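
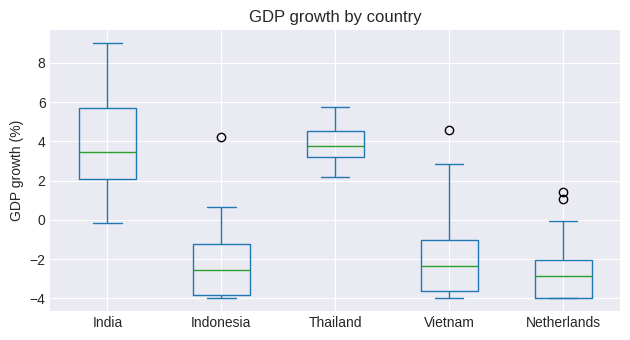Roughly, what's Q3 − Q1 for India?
≈ 4

Q3 ≈ 6, Q1 ≈ 2; IQR ≈ 4.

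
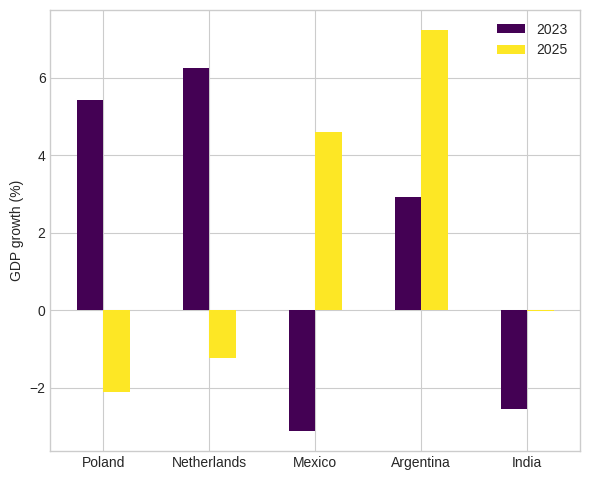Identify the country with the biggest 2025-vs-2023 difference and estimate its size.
Mexico, ≈ 8 %

Mexico: 2025 ≈ 5, 2023 ≈ -3 → gap ≈ 8. Next-largest (Poland) is only ≈ 7.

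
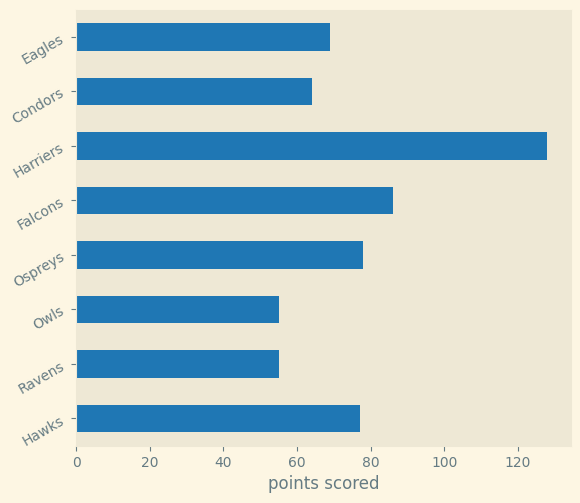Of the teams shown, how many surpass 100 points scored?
Above 100: Harriers.

1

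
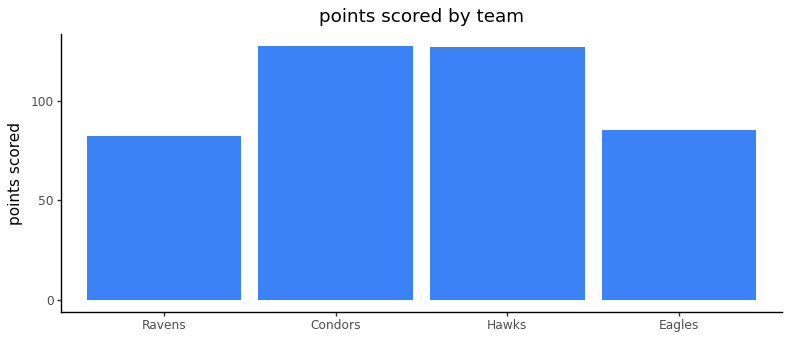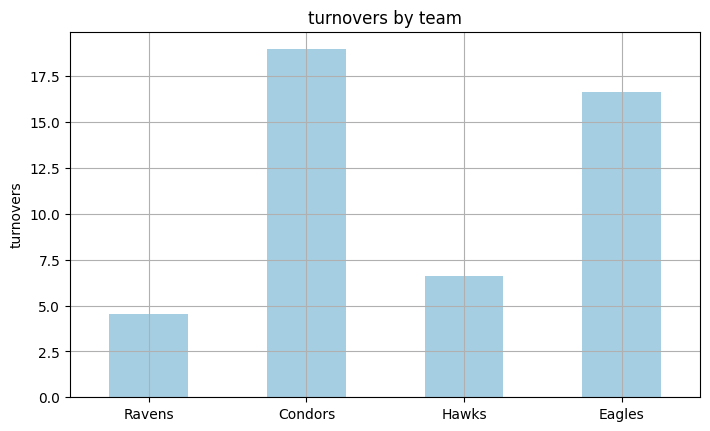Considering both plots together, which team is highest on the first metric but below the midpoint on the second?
Chart 2 median turnovers ≈ 12; below-median teams: Ravens, Hawks. Among those, Hawks has the highest points scored (≈ 120).

Hawks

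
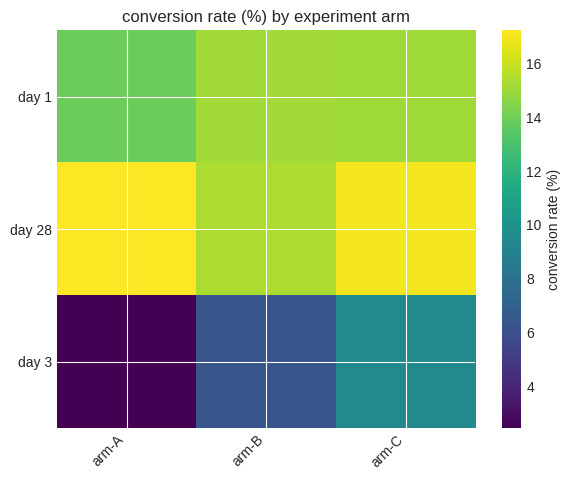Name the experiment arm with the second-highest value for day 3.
arm-B

Top 3 for day 3: arm-C ≈ 10, arm-B ≈ 6, arm-A ≈ 2.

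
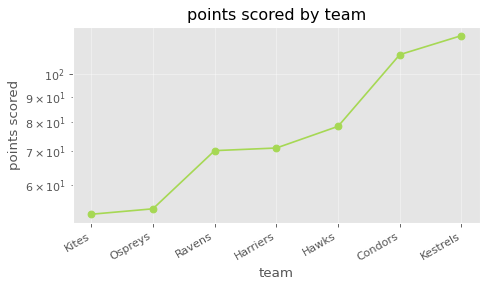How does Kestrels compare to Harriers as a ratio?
Kestrels ≈ 120, Harriers ≈ 70; 120/70 ≈ 1.71.

≈ 1.71×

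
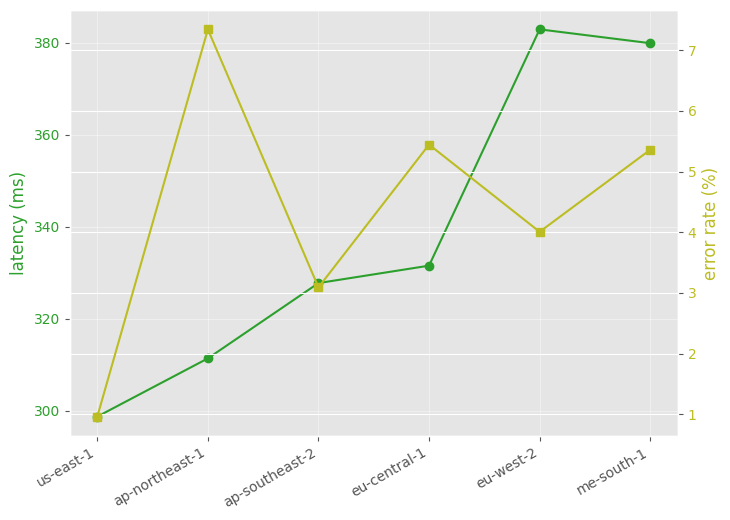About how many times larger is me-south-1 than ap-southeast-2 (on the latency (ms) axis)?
me-south-1 ≈ 380, ap-southeast-2 ≈ 330; 380/330 ≈ 1.15.

≈ 1.15×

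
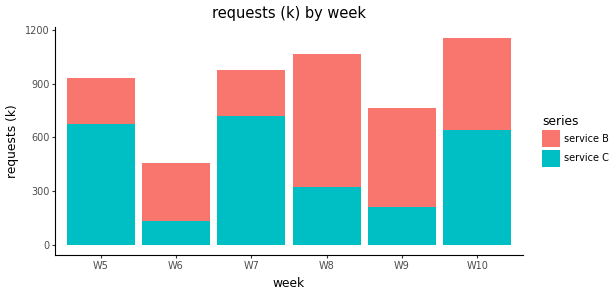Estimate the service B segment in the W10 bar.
≈ 600

service B top ≈ 1200, bottom ≈ 600; segment ≈ 600.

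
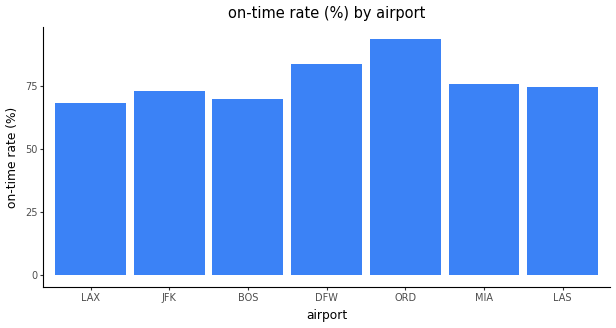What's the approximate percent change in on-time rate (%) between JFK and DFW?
JFK ≈ 70, DFW ≈ 80; (80 − 70) / 70 ≈ +14.3%.

≈ +14.3%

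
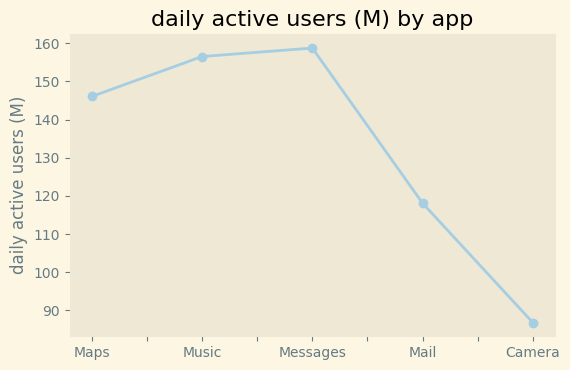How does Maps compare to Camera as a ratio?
Maps ≈ 150, Camera ≈ 90; 150/90 ≈ 1.67.

≈ 1.67×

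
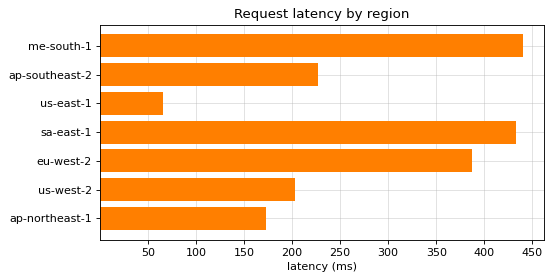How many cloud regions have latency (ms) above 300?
3

Above 300: me-south-1, sa-east-1, eu-west-2.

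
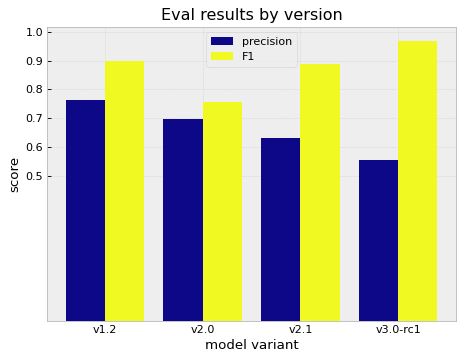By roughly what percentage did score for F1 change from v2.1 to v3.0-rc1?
≈ +11.1%

v2.1 ≈ 0.9, v3.0-rc1 ≈ 1.0; (1.0 − 0.9) / 0.9 ≈ +11.1%.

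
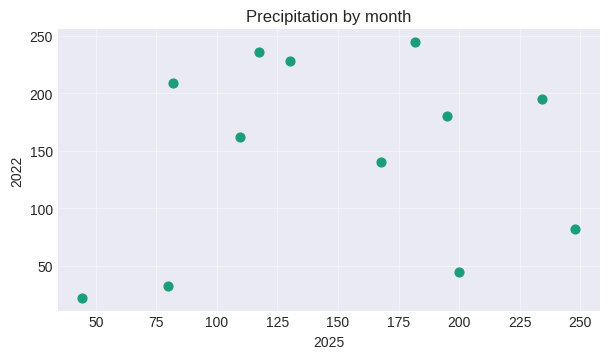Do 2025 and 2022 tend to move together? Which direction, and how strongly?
Points are roughly uncorrelated; weak (|r| ≈ 0.2).

no clear correlation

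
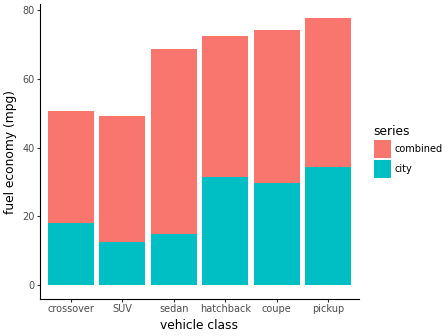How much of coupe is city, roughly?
≈ 30

city top ≈ 30, bottom ≈ 0; segment ≈ 30.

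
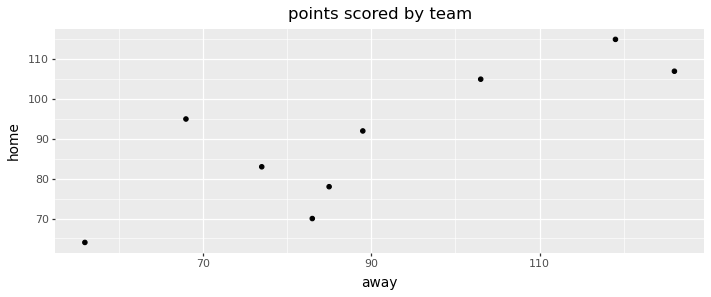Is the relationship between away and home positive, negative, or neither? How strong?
positive, strong

Points are positively correlated; strong (|r| ≈ 0.8).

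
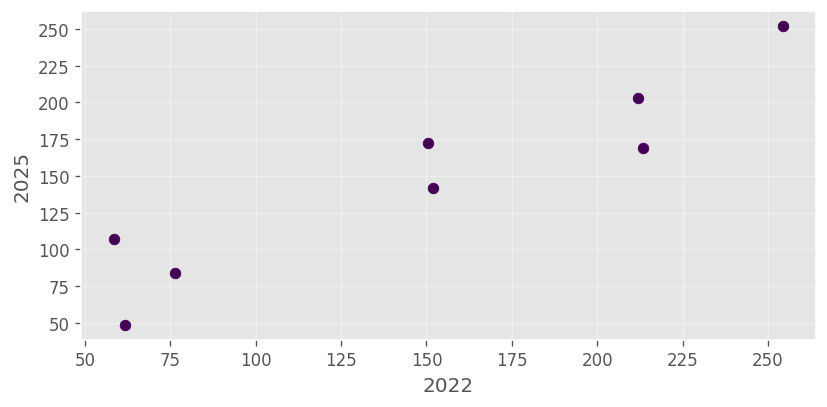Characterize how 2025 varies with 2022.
Points are positively correlated; strong (|r| ≈ 0.9).

positive, strong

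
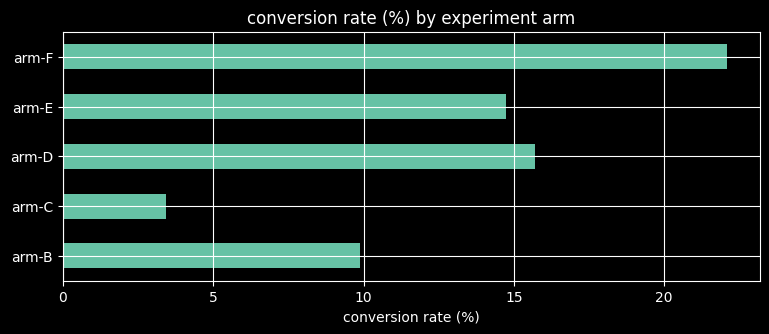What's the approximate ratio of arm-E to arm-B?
arm-E ≈ 14, arm-B ≈ 10; 14/10 ≈ 1.4.

≈ 1.4×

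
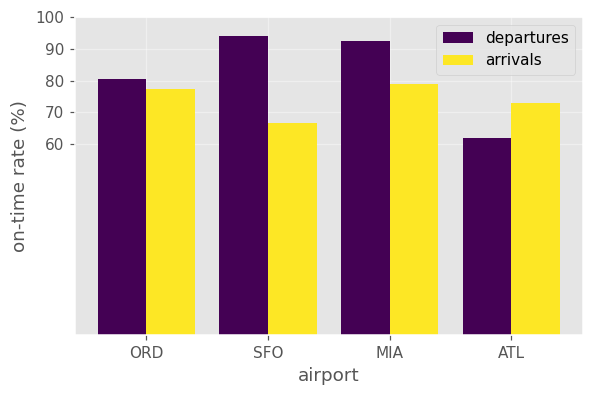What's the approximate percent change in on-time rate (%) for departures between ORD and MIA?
≈ +12.5%

ORD ≈ 80, MIA ≈ 90; (90 − 80) / 80 ≈ +12.5%.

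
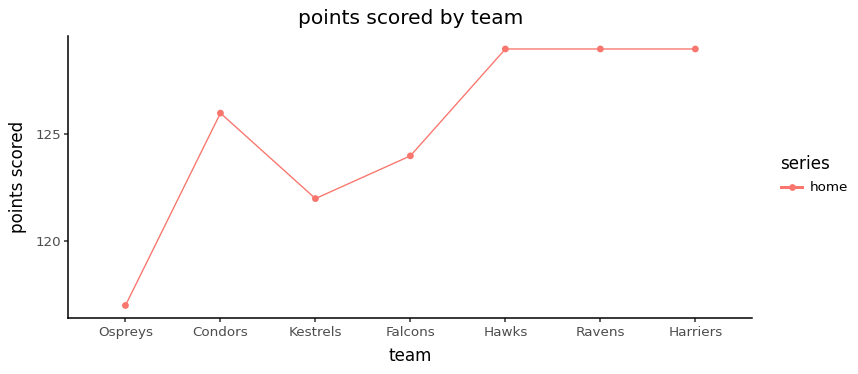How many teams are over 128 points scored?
Above 128: Hawks, Ravens, Harriers.

3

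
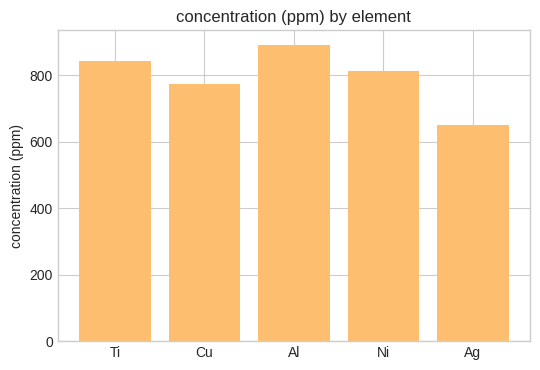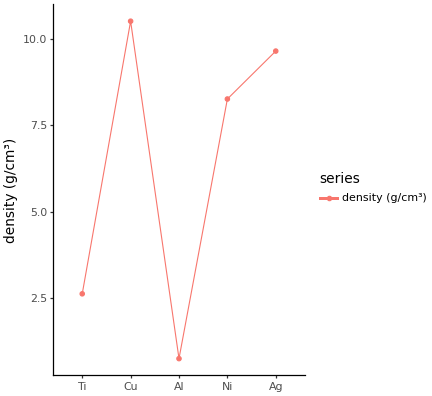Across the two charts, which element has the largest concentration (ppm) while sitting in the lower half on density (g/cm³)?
Chart 2 median density (g/cm³) ≈ 8; below-median elements: Ti, Al. Among those, Al has the highest concentration (ppm) (≈ 900).

Al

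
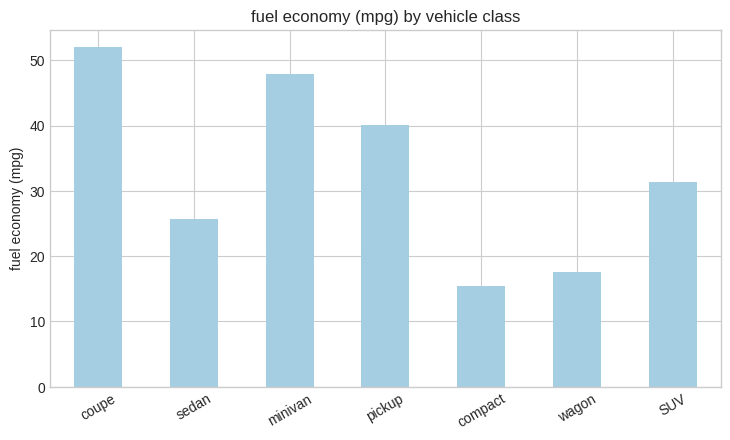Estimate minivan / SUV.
≈ 1.67×

minivan ≈ 50, SUV ≈ 30; 50/30 ≈ 1.67.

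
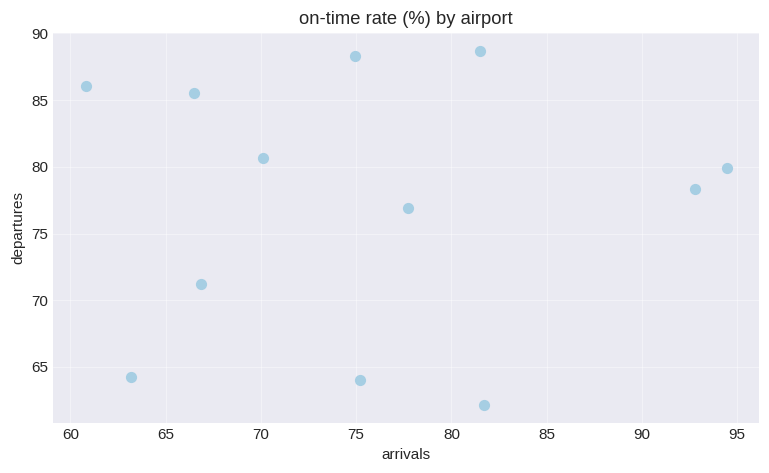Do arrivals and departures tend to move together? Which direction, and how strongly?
no clear correlation

Points are roughly uncorrelated; weak (|r| ≈ 0.0).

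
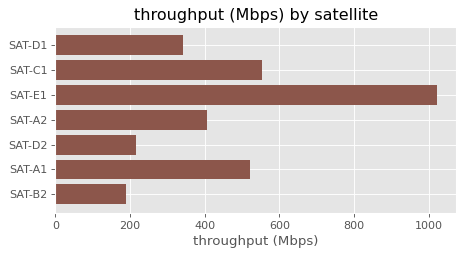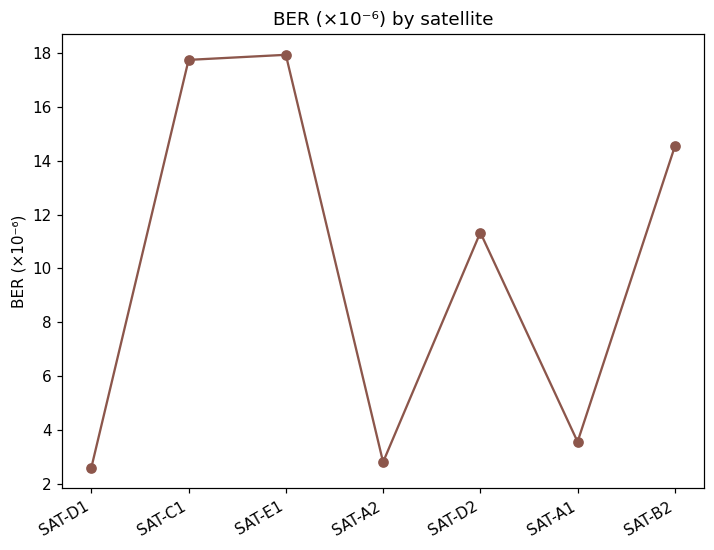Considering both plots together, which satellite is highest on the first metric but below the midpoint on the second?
SAT-A1

Chart 2 median BER (×10⁻⁶) ≈ 12; below-median satellites: SAT-D1, SAT-A2, SAT-A1. Among those, SAT-A1 has the highest throughput (Mbps) (≈ 500).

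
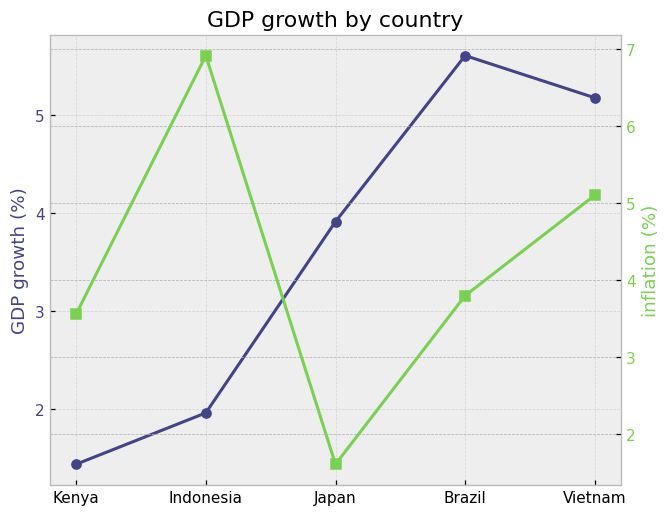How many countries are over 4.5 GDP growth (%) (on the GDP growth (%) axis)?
Above 4.5: Brazil, Vietnam.

2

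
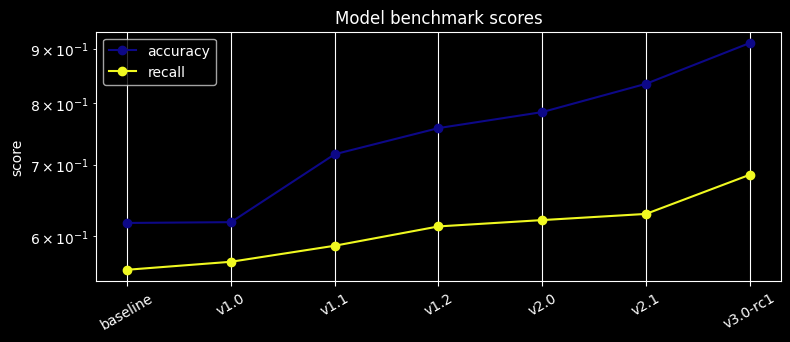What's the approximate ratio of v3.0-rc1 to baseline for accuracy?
≈ 1.5×

v3.0-rc1 ≈ 0.90, baseline ≈ 0.60; 0.90/0.60 ≈ 1.5.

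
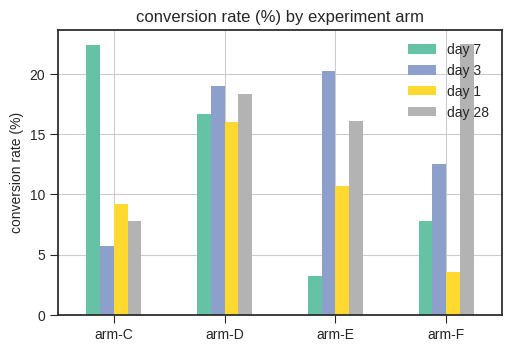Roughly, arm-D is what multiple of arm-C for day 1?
arm-D ≈ 16, arm-C ≈ 10; 16/10 ≈ 1.6.

≈ 1.6×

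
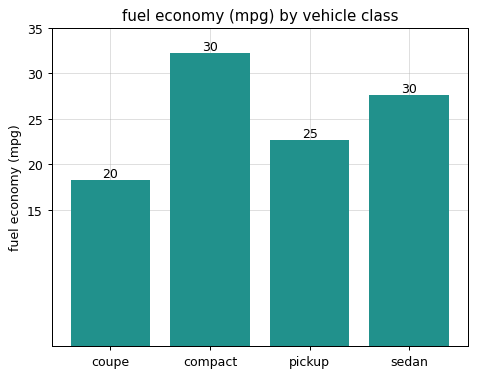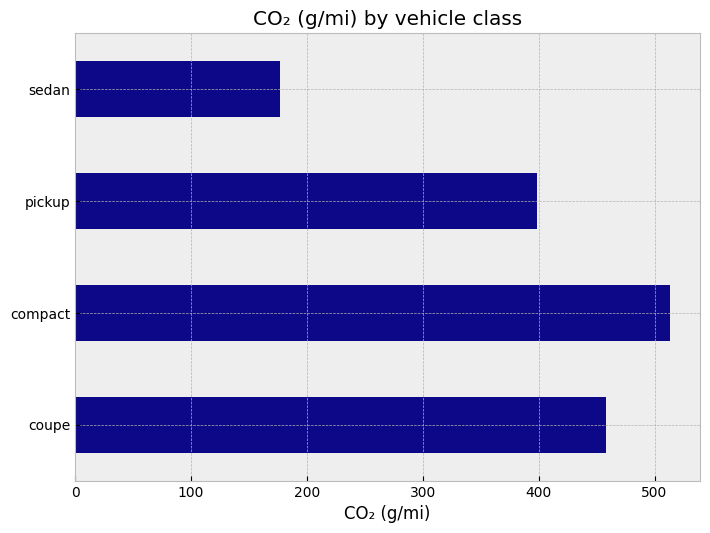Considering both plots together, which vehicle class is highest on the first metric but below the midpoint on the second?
Chart 2 median CO₂ (g/mi) ≈ 450; below-median vehicle classes: pickup, sedan. Among those, sedan has the highest fuel economy (mpg) (≈ 30).

sedan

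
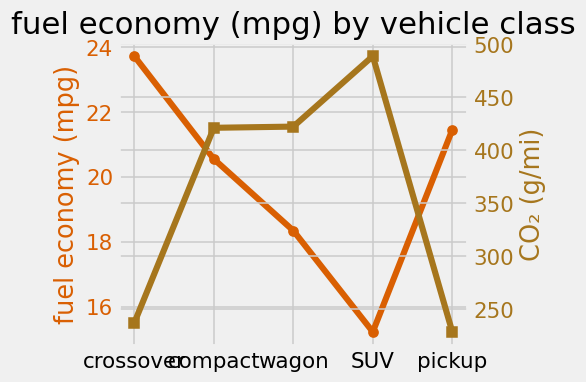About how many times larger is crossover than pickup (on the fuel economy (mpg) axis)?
crossover ≈ 24, pickup ≈ 21; 24/21 ≈ 1.14.

≈ 1.14×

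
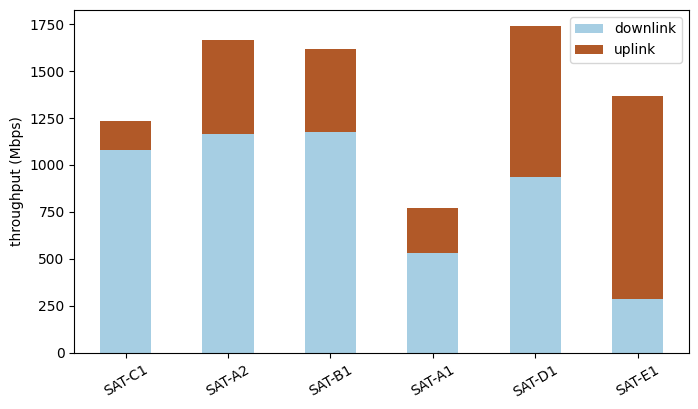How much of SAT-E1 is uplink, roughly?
≈ 1200

uplink top ≈ 1400, bottom ≈ 200; segment ≈ 1200.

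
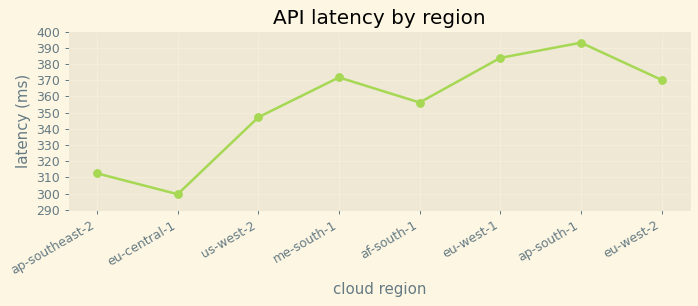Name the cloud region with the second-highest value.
Top 3: ap-south-1 ≈ 390, eu-west-1 ≈ 380, me-south-1 ≈ 370.

eu-west-1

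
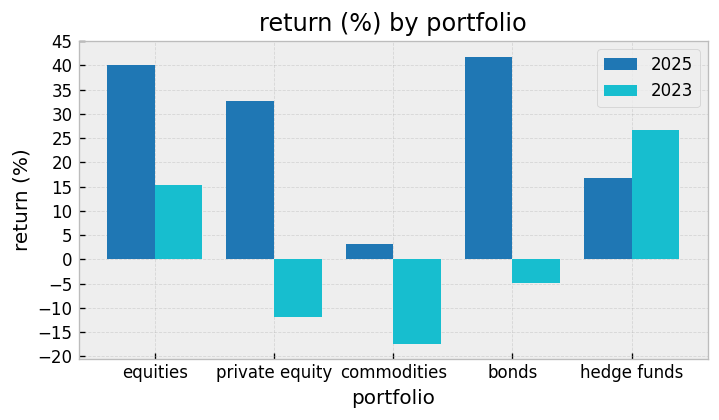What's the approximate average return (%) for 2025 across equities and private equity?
≈ 38

(40 + 35) / 2 ≈ 38.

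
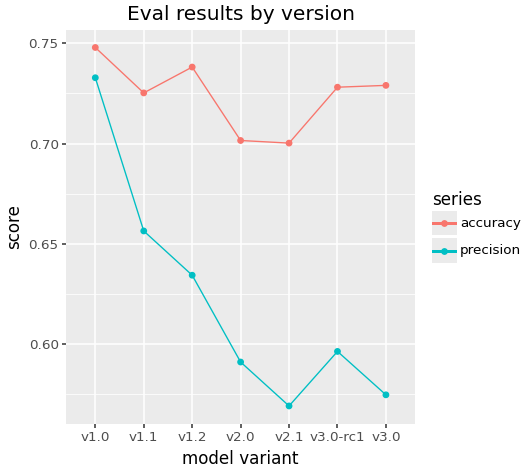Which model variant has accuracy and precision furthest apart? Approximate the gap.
v3.0, ≈ 0.14

v3.0: accuracy ≈ 0.72, precision ≈ 0.58 → gap ≈ 0.14. Next-largest (v3.0-rc1) is only ≈ 0.12.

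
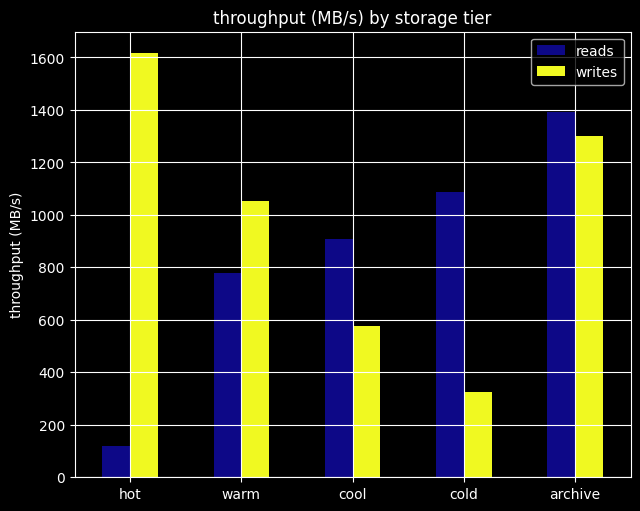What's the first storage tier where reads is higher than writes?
warm: reads ≈ 800 vs writes ≈ 1000 (not yet); cool: reads ≈ 1000 vs writes ≈ 600 (first crossover).

cool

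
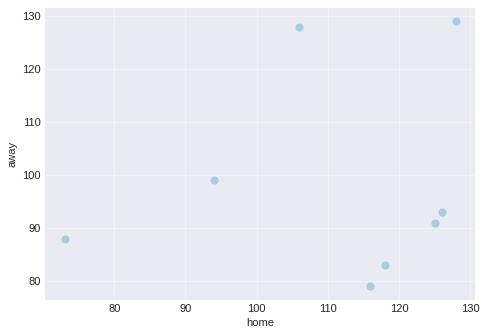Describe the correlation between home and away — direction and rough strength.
Points are roughly uncorrelated; weak (|r| ≈ 0.1).

no clear correlation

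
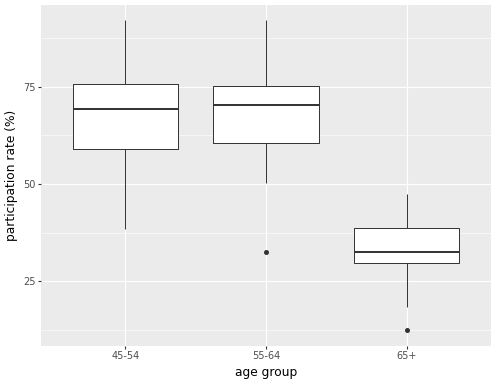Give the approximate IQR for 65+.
≈ 10

Q3 ≈ 40, Q1 ≈ 30; IQR ≈ 10.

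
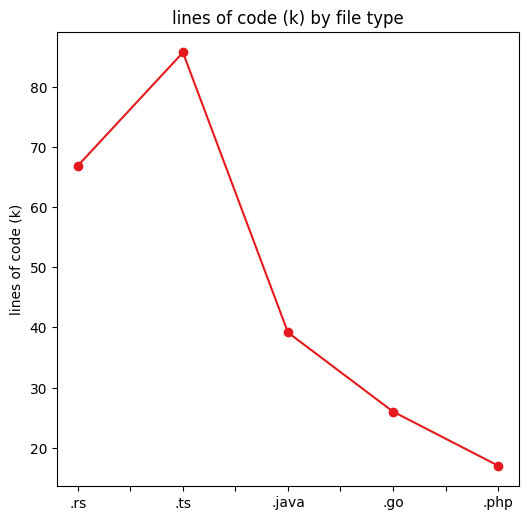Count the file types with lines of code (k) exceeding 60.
Above 60: .rs, .ts.

2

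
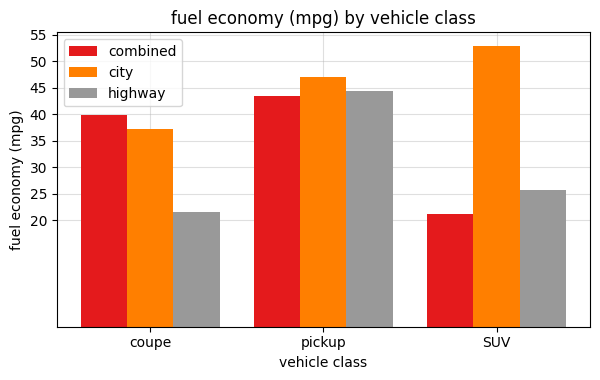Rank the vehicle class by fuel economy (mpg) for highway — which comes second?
Top 3 for highway: pickup ≈ 45, SUV ≈ 25, coupe ≈ 20.

SUV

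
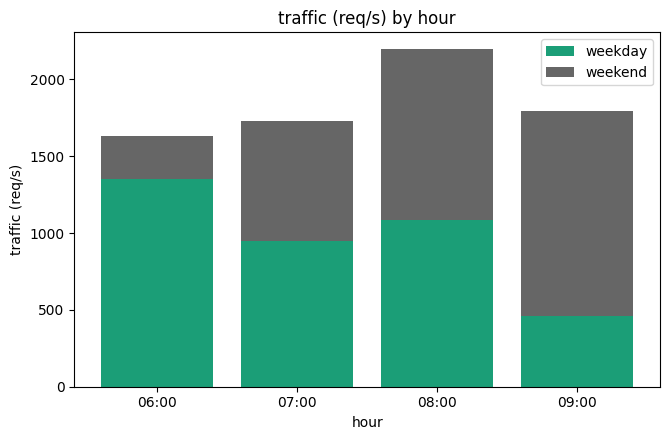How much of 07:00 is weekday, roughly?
≈ 1000

weekday top ≈ 1000, bottom ≈ 0; segment ≈ 1000.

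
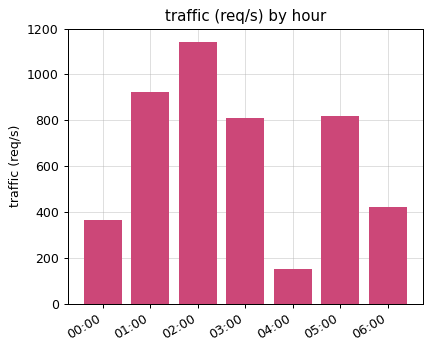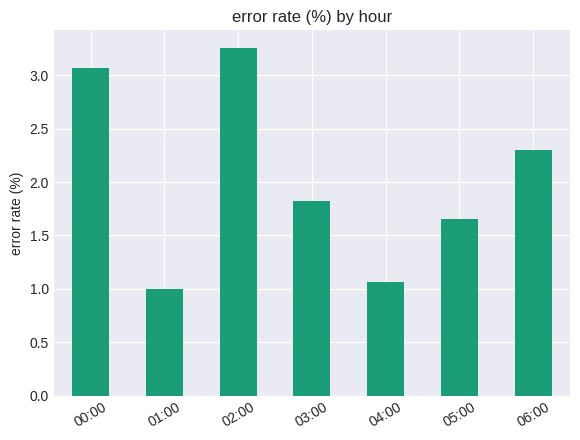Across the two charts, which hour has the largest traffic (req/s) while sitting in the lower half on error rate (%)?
Chart 2 median error rate (%) ≈ 2; below-median hours: 01:00, 04:00, 05:00. Among those, 01:00 has the highest traffic (req/s) (≈ 1000).

01:00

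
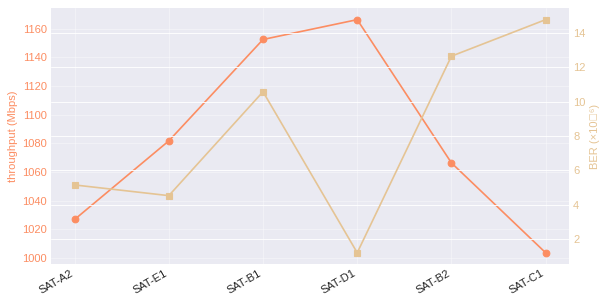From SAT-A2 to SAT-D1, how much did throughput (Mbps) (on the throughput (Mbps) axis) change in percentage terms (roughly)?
≈ +13.7%

SAT-A2 ≈ 1020, SAT-D1 ≈ 1160; (1160 − 1020) / 1020 ≈ +13.7%.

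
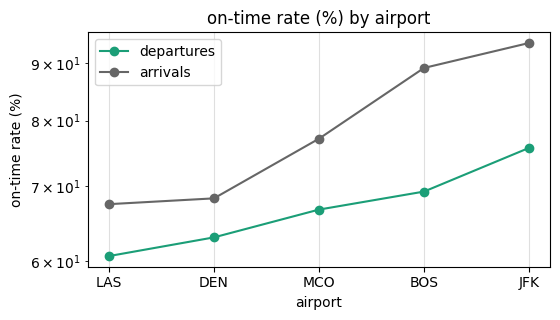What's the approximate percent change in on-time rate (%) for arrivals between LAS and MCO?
LAS ≈ 65, MCO ≈ 75; (75 − 65) / 65 ≈ +15.4%.

≈ +15.4%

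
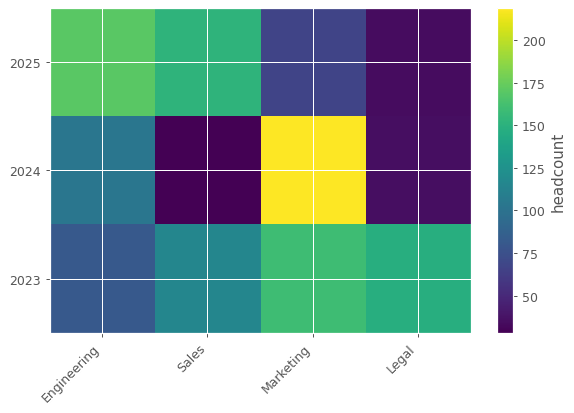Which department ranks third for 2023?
Sales

Top 4 for 2023: Marketing ≈ 160, Legal ≈ 140, Sales ≈ 120, Engineering ≈ 80.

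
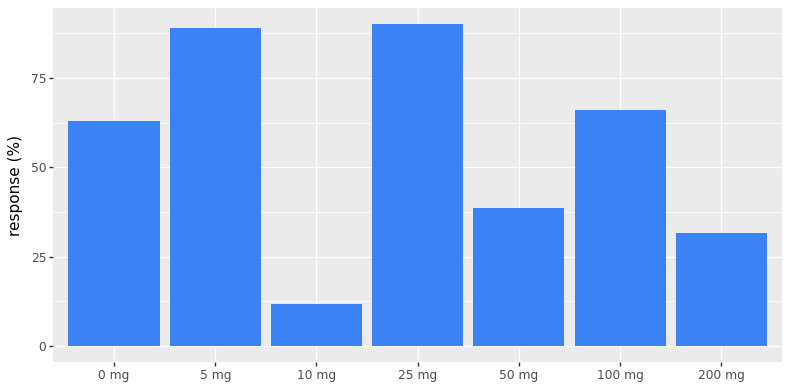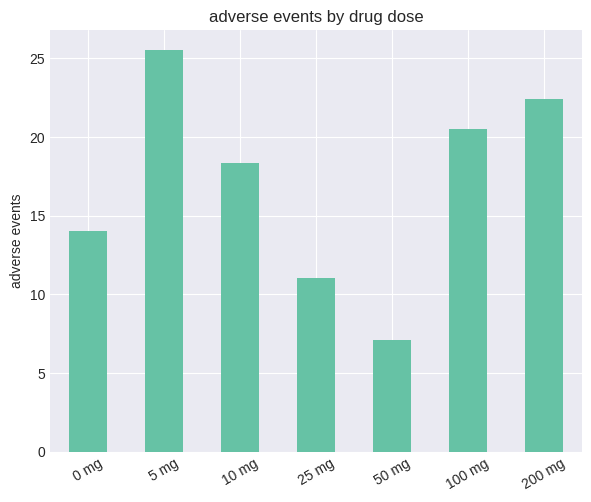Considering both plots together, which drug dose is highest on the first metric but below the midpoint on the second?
Chart 2 median adverse events ≈ 20; below-median drug doses: 0 mg, 25 mg, 50 mg. Among those, 25 mg has the highest response (%) (≈ 90).

25 mg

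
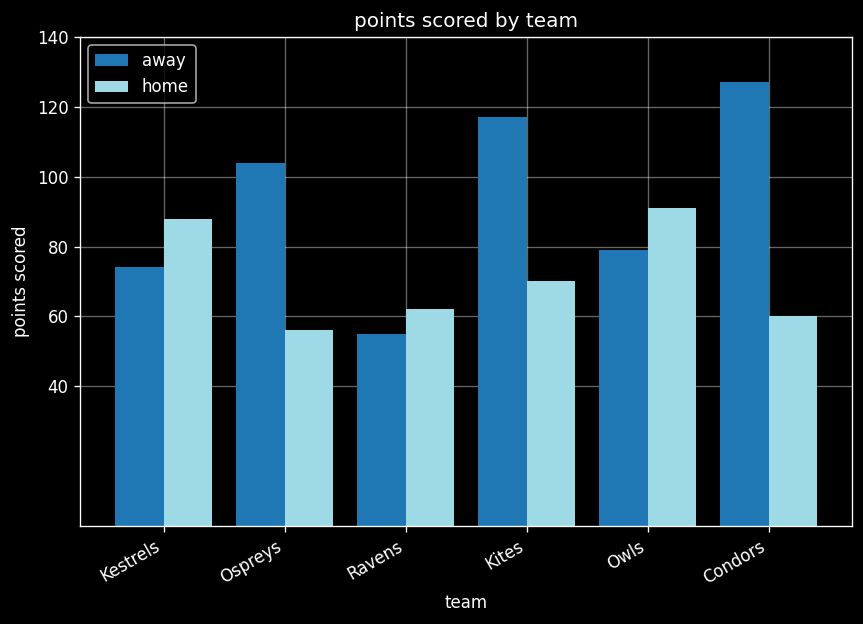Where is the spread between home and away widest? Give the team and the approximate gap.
Condors: home ≈ 60, away ≈ 120 → gap ≈ 60. Next-largest (Ospreys) is only ≈ 40.

Condors, ≈ 60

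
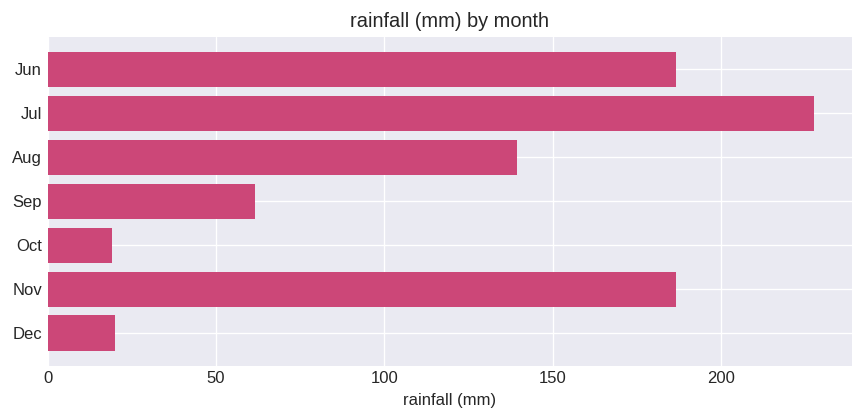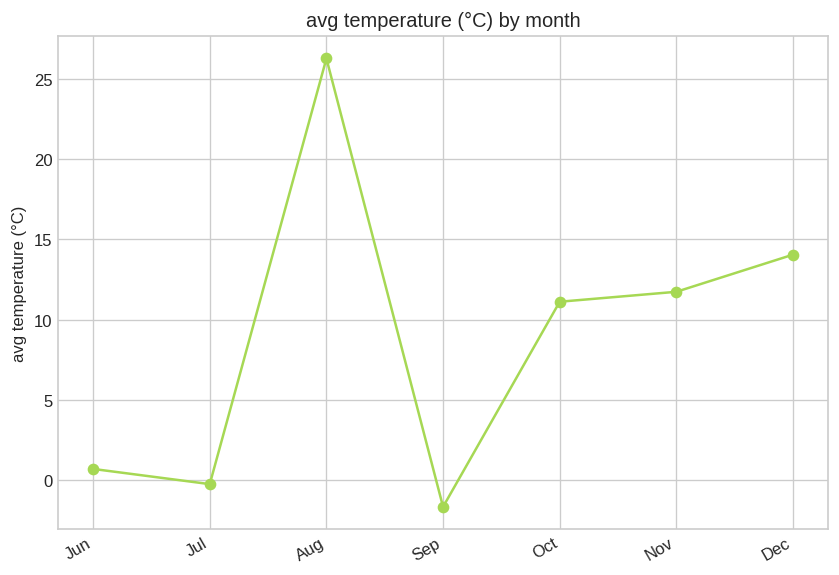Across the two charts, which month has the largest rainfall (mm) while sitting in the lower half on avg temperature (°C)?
Chart 2 median avg temperature (°C) ≈ 10; below-median months: Jun, Jul, Sep. Among those, Jul has the highest rainfall (mm) (≈ 225).

Jul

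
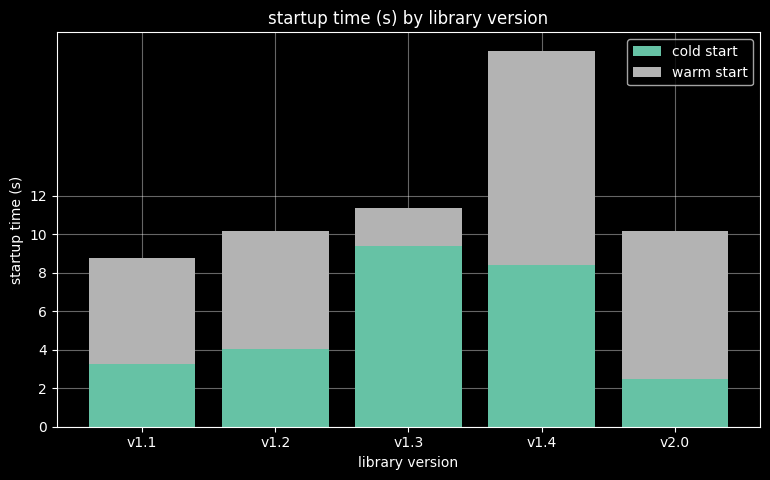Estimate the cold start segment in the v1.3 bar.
cold start top ≈ 10, bottom ≈ 0; segment ≈ 10.

≈ 10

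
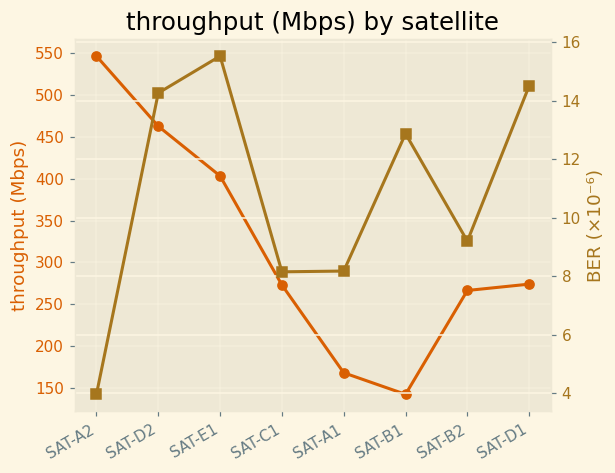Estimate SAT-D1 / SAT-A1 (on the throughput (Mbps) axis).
≈ 1.67×

SAT-D1 ≈ 250, SAT-A1 ≈ 150; 250/150 ≈ 1.67.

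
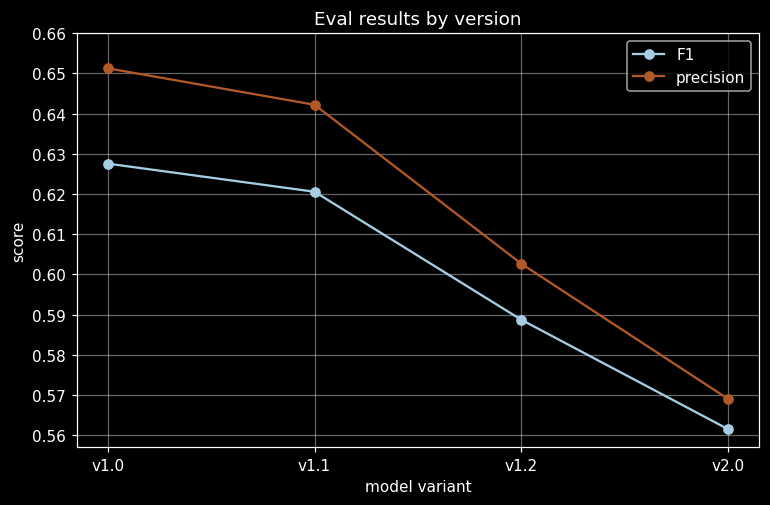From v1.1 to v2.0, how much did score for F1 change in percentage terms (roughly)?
≈ -9.7%

v1.1 ≈ 0.62, v2.0 ≈ 0.56; (0.56 − 0.62) / 0.62 ≈ -9.7%.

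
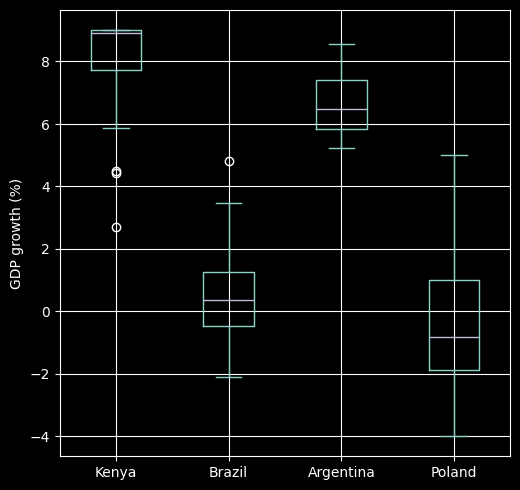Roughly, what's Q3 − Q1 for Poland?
≈ 3

Q3 ≈ 1, Q1 ≈ -2; IQR ≈ 3.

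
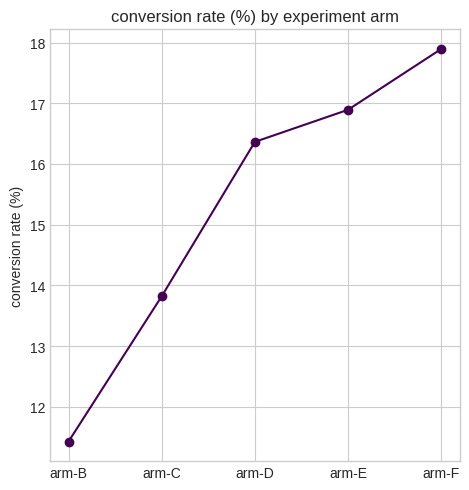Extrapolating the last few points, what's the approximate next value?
Last three: 16, 17, 18 → slope ≈ 1/step → next ≈ 19.

≈ 19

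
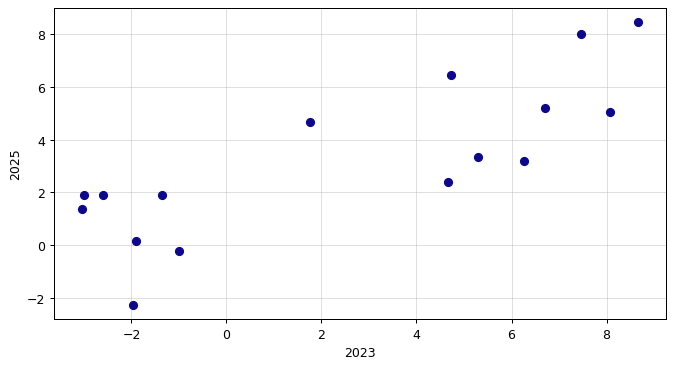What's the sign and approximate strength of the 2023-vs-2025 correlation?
positive, strong

Points are positively correlated; strong (|r| ≈ 0.8).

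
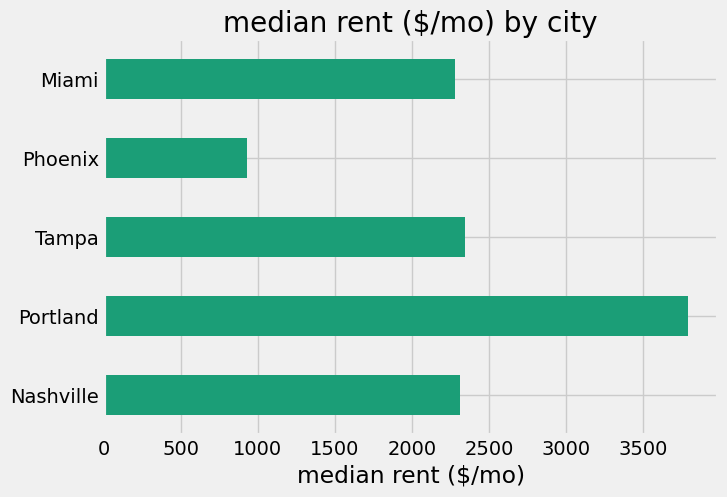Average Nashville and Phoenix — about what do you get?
≈ 1750

(2500 + 1000) / 2 ≈ 1750.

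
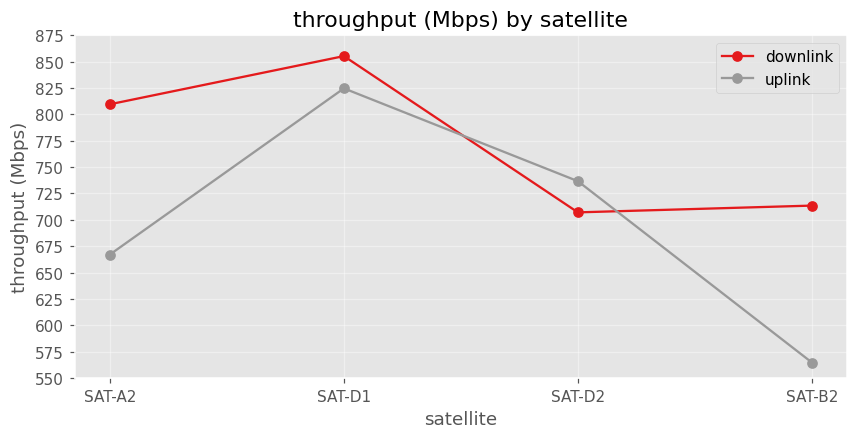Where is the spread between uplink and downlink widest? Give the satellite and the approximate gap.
SAT-B2, ≈ 150 Mbps

SAT-B2: uplink ≈ 575, downlink ≈ 725 → gap ≈ 150. Next-largest (SAT-A2) is only ≈ 125.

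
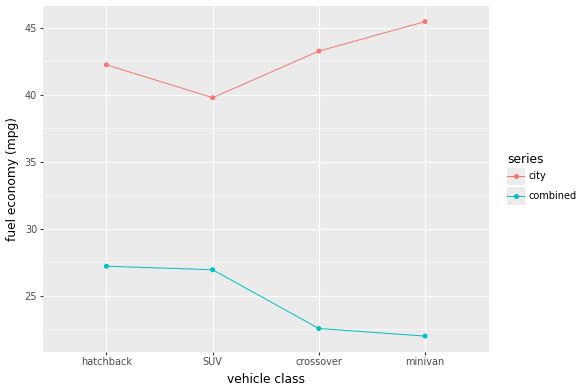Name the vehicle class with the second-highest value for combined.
SUV

Top 3 for combined: hatchback ≈ 28, SUV ≈ 26, crossover ≈ 22.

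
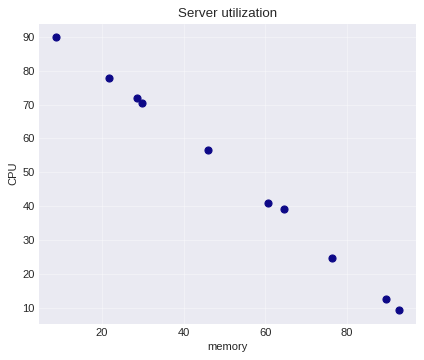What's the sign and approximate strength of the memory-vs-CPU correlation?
negative, strong

Points are negatively correlated; strong (|r| ≈ 1.0).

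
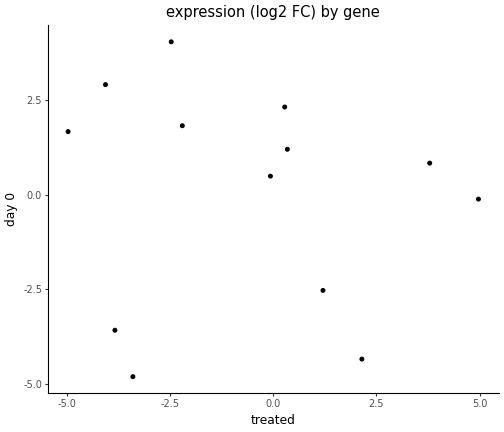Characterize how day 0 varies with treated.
no clear correlation

Points are roughly uncorrelated; weak (|r| ≈ 0.1).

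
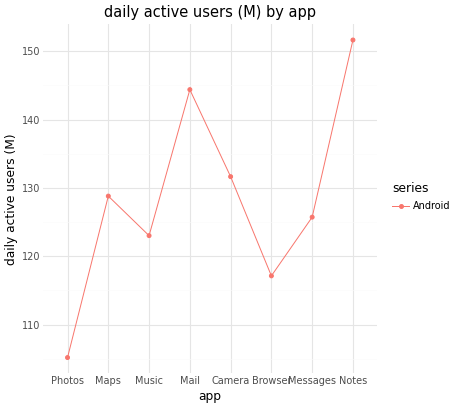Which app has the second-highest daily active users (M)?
Mail

Top 3: Notes ≈ 150, Mail ≈ 145, Camera ≈ 130.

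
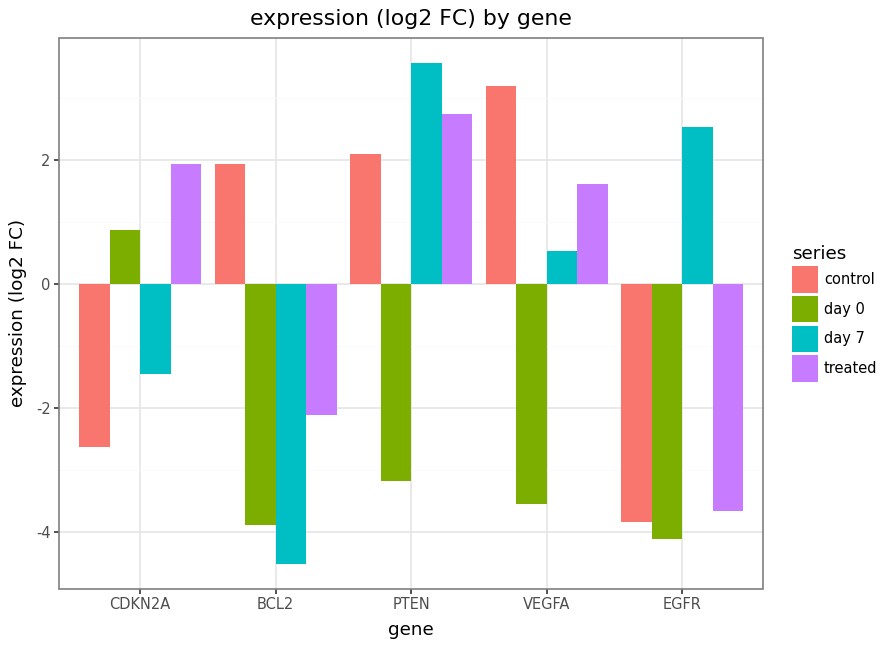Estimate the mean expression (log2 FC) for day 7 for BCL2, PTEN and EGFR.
(-5 + 4 + 3) / 3 ≈ 1.

≈ 1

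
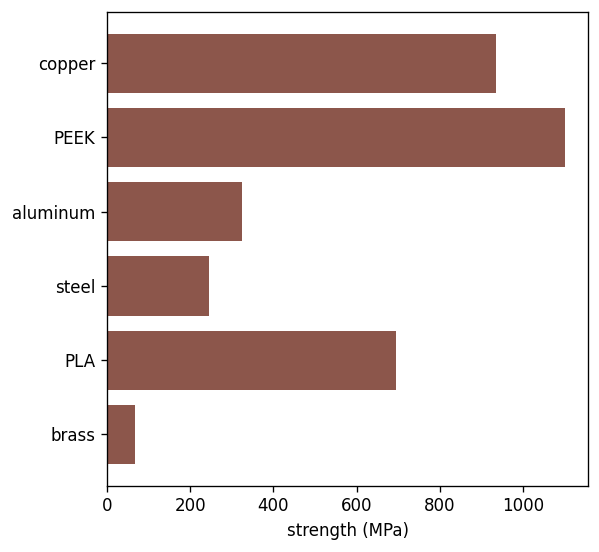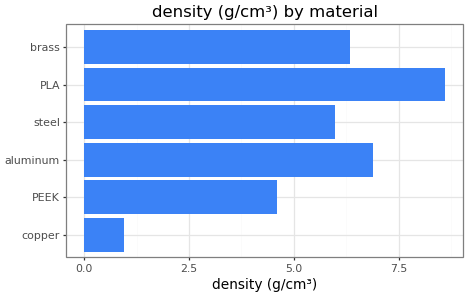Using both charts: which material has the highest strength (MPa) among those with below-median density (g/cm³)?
PEEK

Chart 2 median density (g/cm³) ≈ 6; below-median materials: copper, PEEK, steel. Among those, PEEK has the highest strength (MPa) (≈ 1200).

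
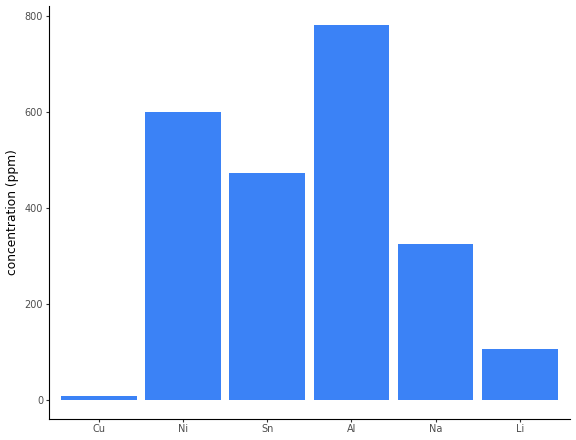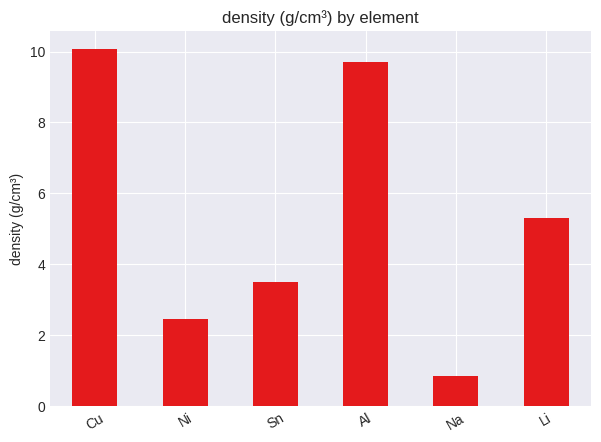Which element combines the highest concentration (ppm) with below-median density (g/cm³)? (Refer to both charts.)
Chart 2 median density (g/cm³) ≈ 4; below-median elements: Ni, Sn, Na. Among those, Ni has the highest concentration (ppm) (≈ 600).

Ni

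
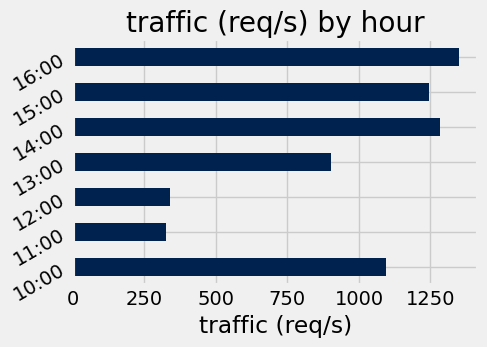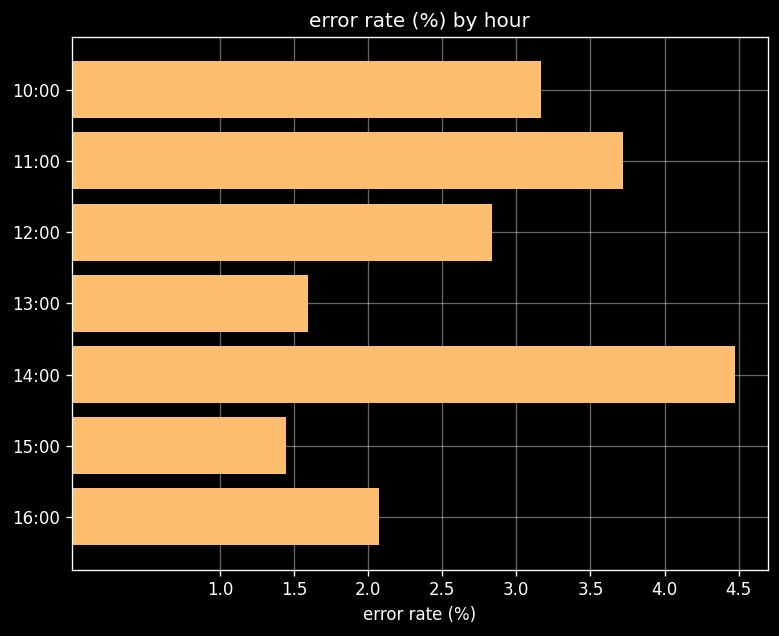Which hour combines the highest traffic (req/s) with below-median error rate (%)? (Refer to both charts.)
16:00

Chart 2 median error rate (%) ≈ 3; below-median hours: 13:00, 15:00, 16:00. Among those, 16:00 has the highest traffic (req/s) (≈ 1400).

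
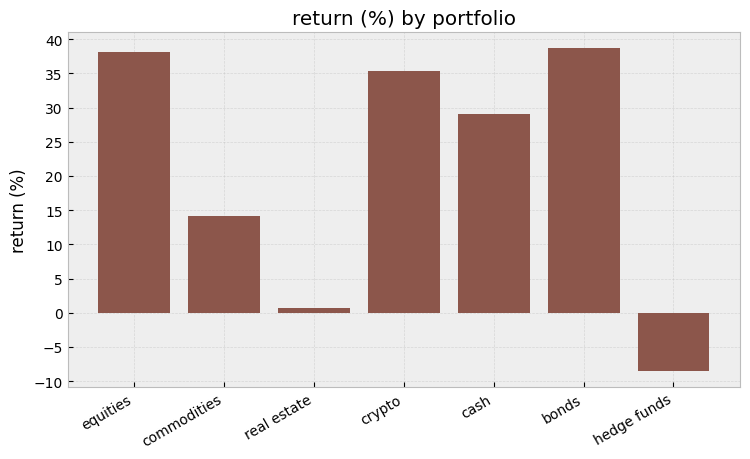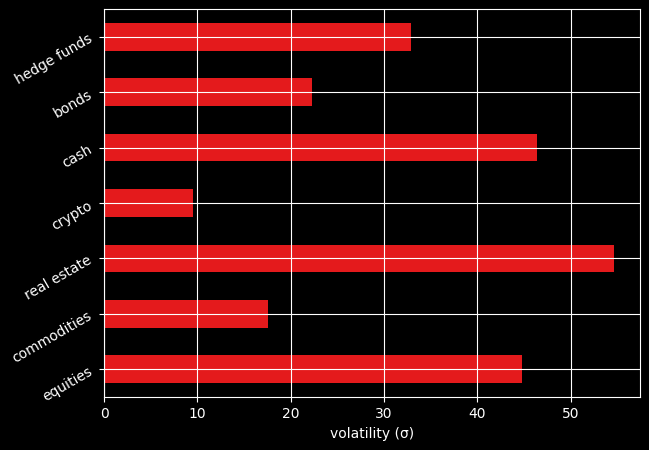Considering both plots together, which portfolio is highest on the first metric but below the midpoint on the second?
Chart 2 median volatility (σ) ≈ 30; below-median portfolios: commodities, crypto, bonds. Among those, bonds has the highest return (%) (≈ 40).

bonds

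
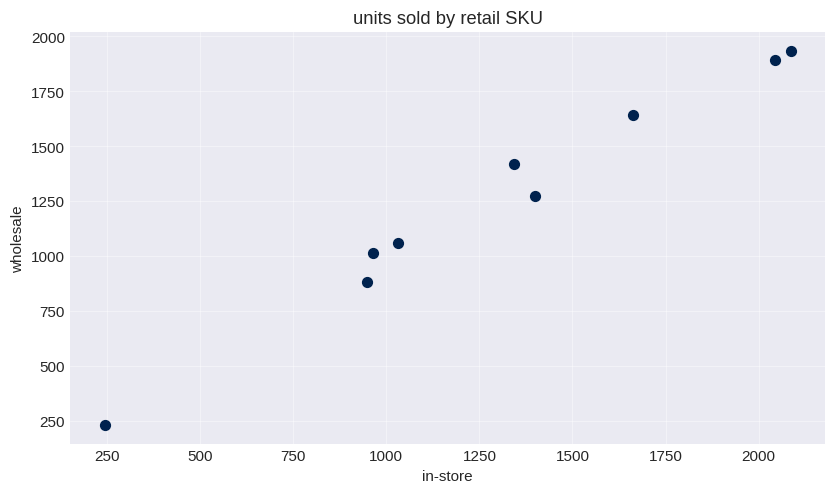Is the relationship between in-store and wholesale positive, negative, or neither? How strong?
Points are positively correlated; strong (|r| ≈ 1.0).

positive, strong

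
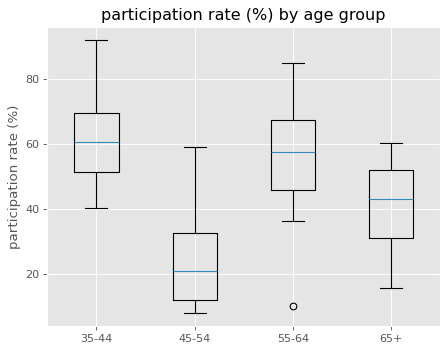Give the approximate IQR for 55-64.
≈ 20

Q3 ≈ 65, Q1 ≈ 45; IQR ≈ 20.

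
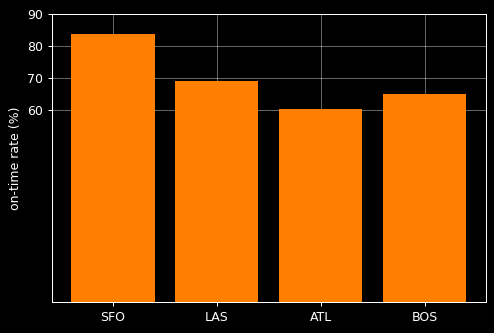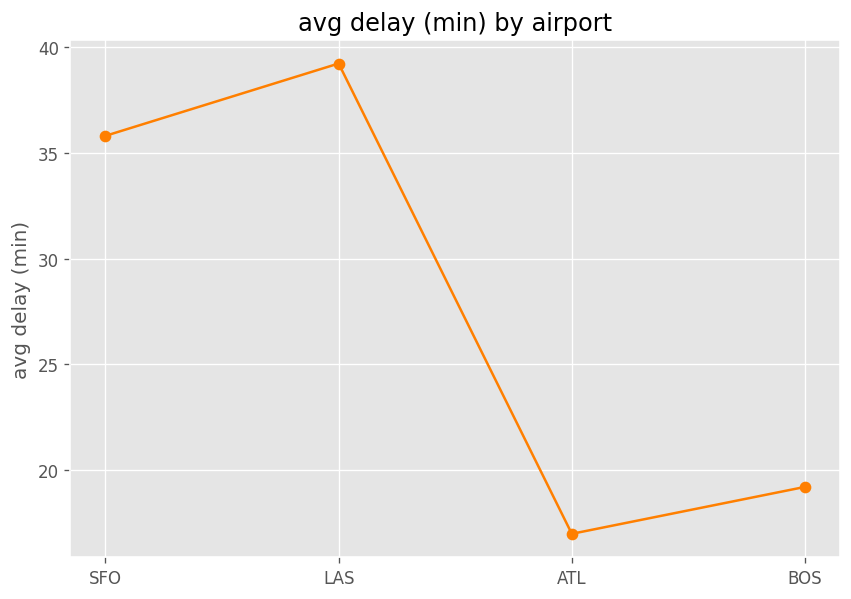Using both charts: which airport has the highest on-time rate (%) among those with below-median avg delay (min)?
BOS

Chart 2 median avg delay (min) ≈ 25; below-median airports: ATL, BOS. Among those, BOS has the highest on-time rate (%) (≈ 70).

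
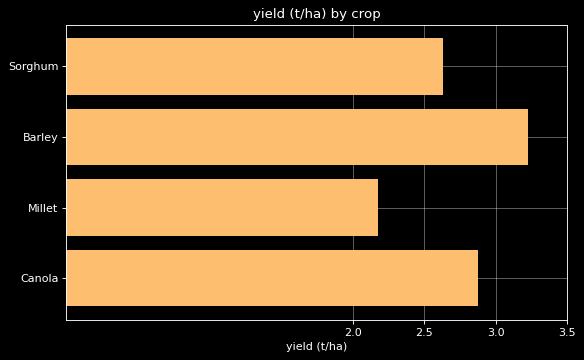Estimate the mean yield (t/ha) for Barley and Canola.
≈ 3

(3.0 + 3.0) / 2 ≈ 3.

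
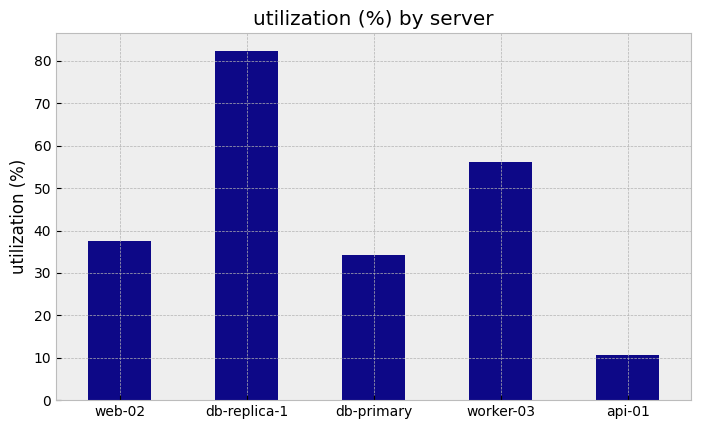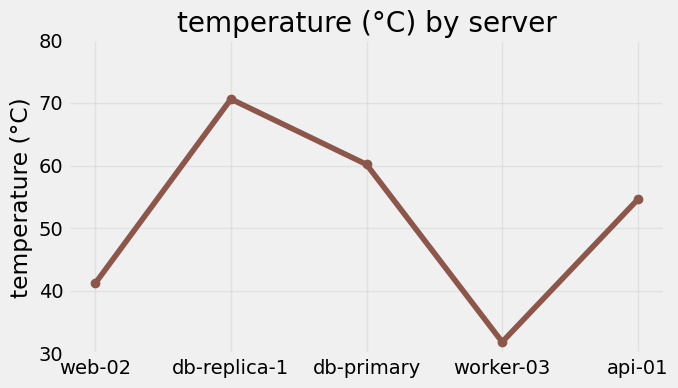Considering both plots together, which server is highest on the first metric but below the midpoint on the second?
Chart 2 median temperature (°C) ≈ 50; below-median servers: web-02, worker-03. Among those, worker-03 has the highest utilization (%) (≈ 60).

worker-03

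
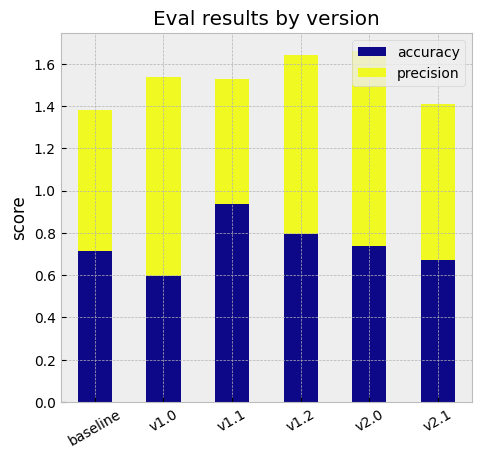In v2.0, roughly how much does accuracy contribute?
≈ 0.8

accuracy top ≈ 0.8, bottom ≈ 0.0; segment ≈ 0.8.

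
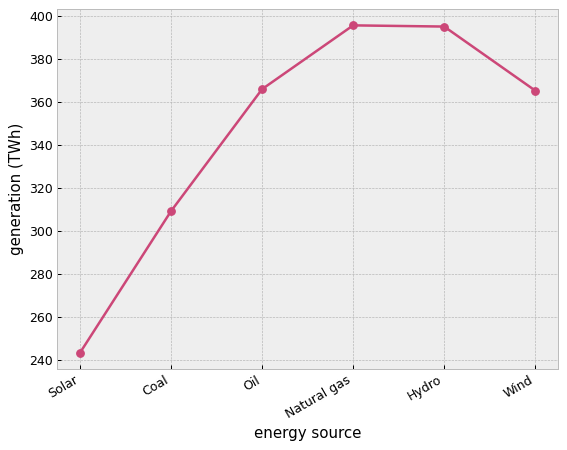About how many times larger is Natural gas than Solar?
≈ 1.67×

Natural gas ≈ 400, Solar ≈ 240; 400/240 ≈ 1.67.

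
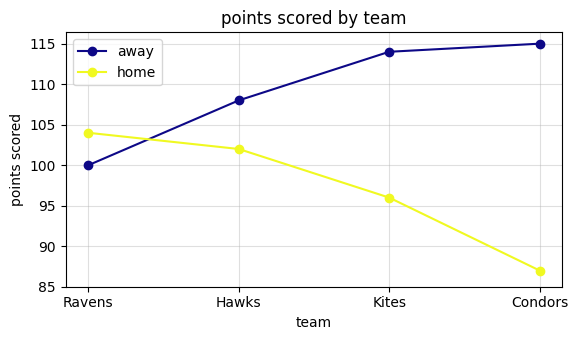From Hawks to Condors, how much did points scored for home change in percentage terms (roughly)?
Hawks ≈ 100, Condors ≈ 85; (85 − 100) / 100 ≈ -15%.

≈ -15%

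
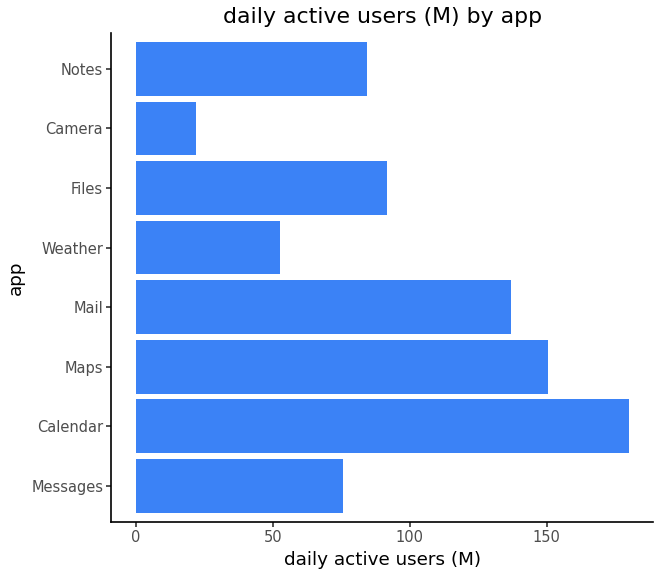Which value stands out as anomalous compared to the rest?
Calendar ≈ 180; the rest sit between ≈ 20 and ≈ 160.

Calendar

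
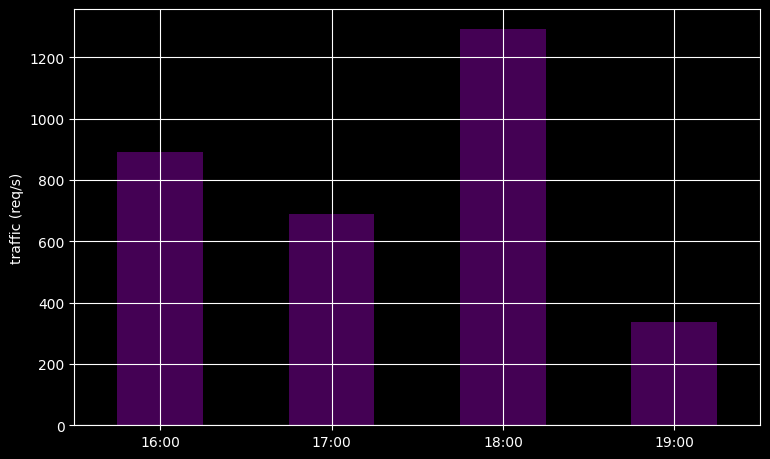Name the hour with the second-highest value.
16:00

Top 3: 18:00 ≈ 1200, 16:00 ≈ 800, 17:00 ≈ 600.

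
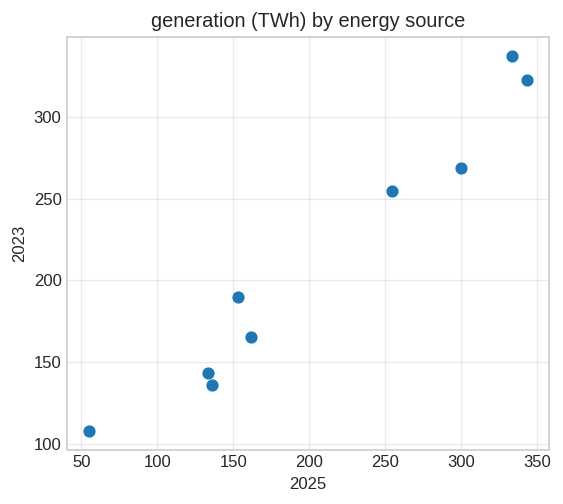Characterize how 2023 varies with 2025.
Points are positively correlated; strong (|r| ≈ 1.0).

positive, strong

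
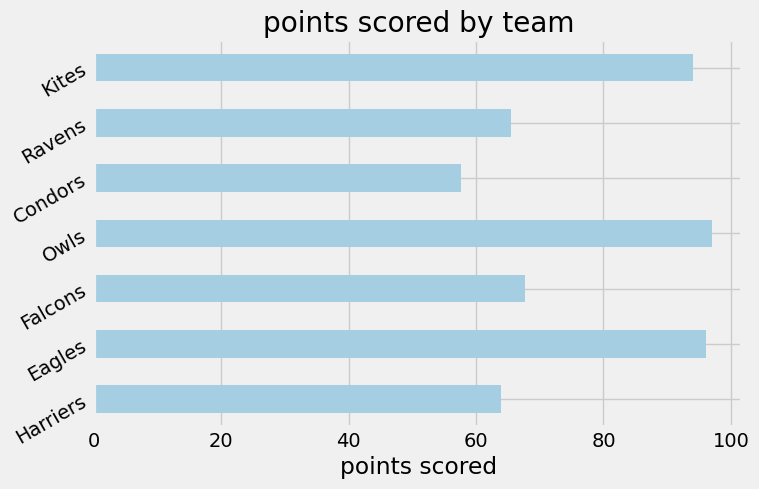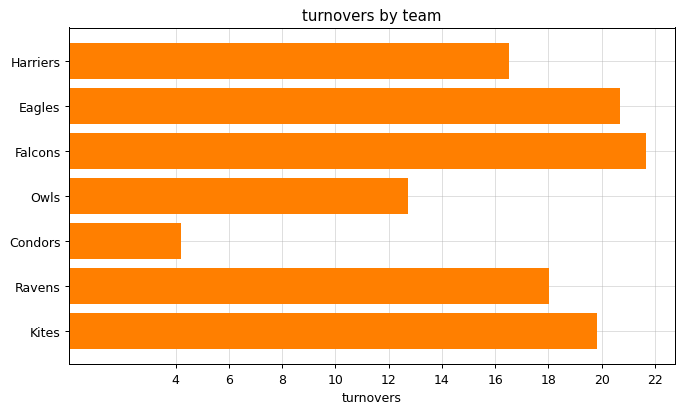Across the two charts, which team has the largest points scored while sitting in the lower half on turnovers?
Chart 2 median turnovers ≈ 18; below-median teams: Harriers, Owls, Condors. Among those, Owls has the highest points scored (≈ 100).

Owls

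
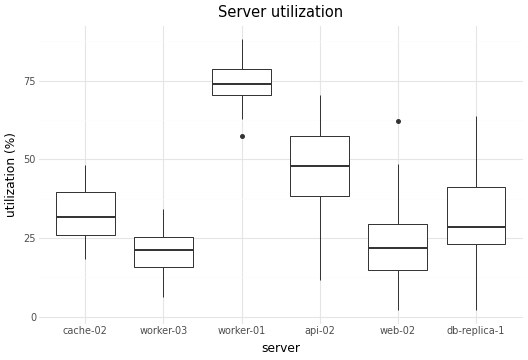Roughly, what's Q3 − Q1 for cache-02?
≈ 15

Q3 ≈ 40, Q1 ≈ 25; IQR ≈ 15.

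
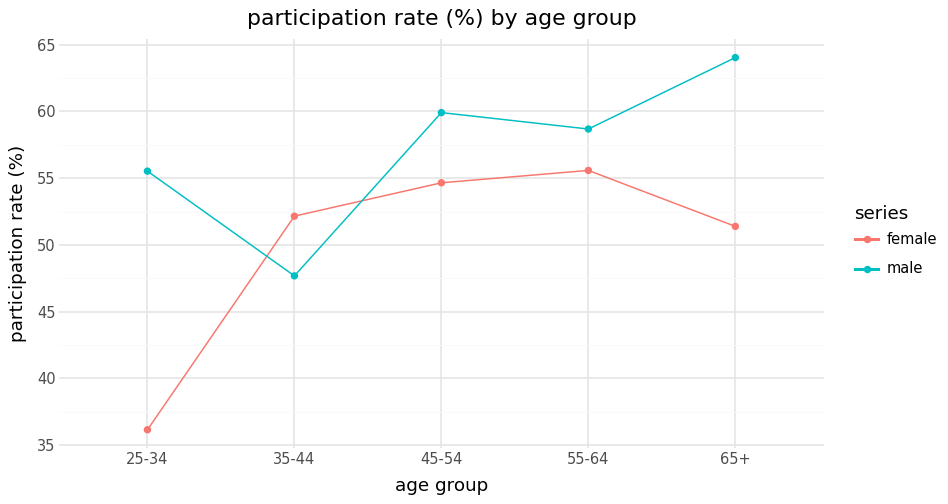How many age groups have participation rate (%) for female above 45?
Above 45: 35-44, 45-54, 55-64, 65+.

4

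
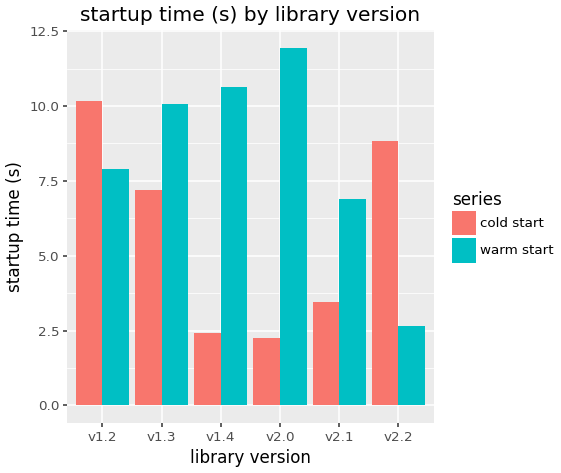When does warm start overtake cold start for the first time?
v1.2: warm start ≈ 8 vs cold start ≈ 10 (not yet); v1.3: warm start ≈ 10 vs cold start ≈ 7 (first crossover).

v1.3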